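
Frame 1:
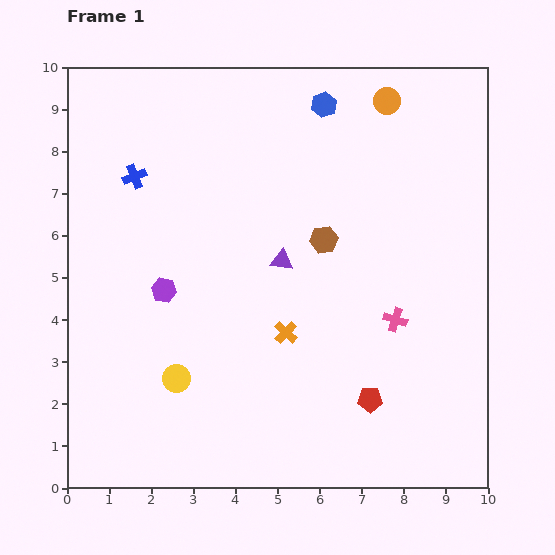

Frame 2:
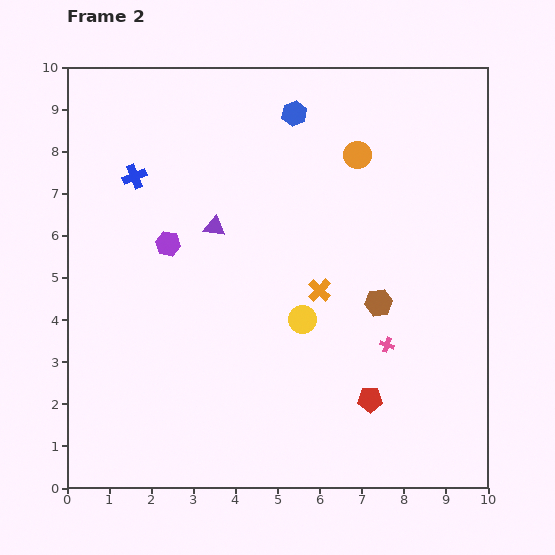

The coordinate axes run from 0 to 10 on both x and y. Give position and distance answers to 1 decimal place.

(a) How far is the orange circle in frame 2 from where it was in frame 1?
1.5

The orange circle moved from (7.6, 9.2) to (6.9, 7.9), a distance of √(0.7² + 1.3²) ≈ 1.5.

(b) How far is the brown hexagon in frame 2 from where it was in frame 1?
2.0

The brown hexagon moved from (6.1, 5.9) to (7.4, 4.4), a distance of √(1.3² + 1.5²) ≈ 2.0.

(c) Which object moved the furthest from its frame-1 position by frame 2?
the yellow circle

(moved 3.3; next 2.0)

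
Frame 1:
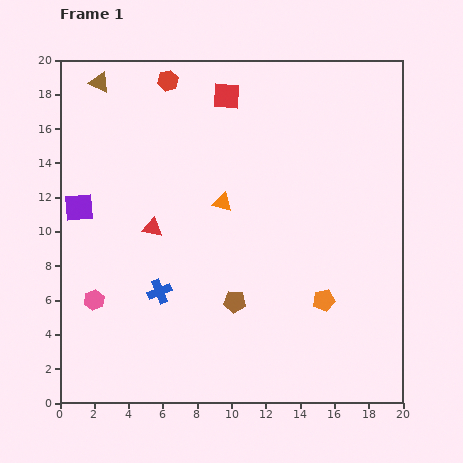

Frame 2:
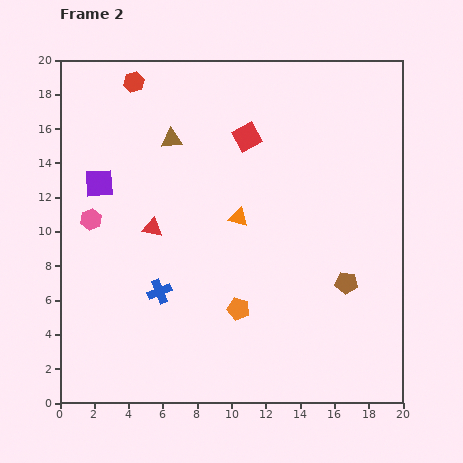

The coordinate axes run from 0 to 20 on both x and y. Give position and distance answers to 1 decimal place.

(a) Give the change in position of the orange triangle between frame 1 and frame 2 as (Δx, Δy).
(0.9, -0.9)

The orange triangle was at (9.5, 11.7) in frame 1 and (10.4, 10.8) in frame 2.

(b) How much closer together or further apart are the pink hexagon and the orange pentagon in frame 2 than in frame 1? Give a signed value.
-3.4

Distance in frame 1: 13.4. Distance in frame 2: 10.0.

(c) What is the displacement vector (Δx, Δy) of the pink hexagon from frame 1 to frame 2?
(-0.2, 4.7)

The pink hexagon was at (2.0, 6.0) in frame 1 and (1.8, 10.7) in frame 2.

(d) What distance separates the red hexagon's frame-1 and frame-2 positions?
2.0

The red hexagon moved from (6.3, 18.8) to (4.3, 18.7), a distance of √(2.0² + 0.1²) ≈ 2.0.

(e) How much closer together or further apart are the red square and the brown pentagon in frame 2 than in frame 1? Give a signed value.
-1.7

Distance in frame 1: 12.0. Distance in frame 2: 10.3.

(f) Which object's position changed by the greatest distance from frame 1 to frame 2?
the brown pentagon

(moved 6.6; next 5.3)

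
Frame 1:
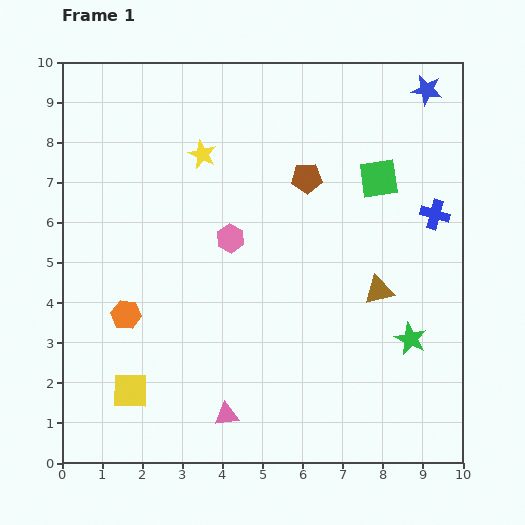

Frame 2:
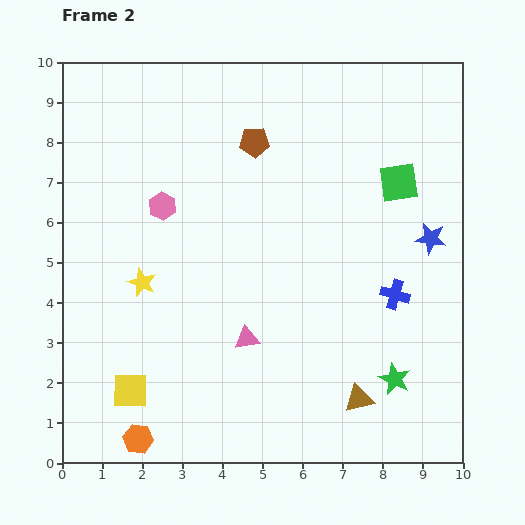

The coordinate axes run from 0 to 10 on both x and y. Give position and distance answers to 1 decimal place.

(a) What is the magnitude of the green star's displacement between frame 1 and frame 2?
1.1

The green star moved from (8.7, 3.1) to (8.3, 2.1), a distance of √(0.4² + 1.0²) ≈ 1.1.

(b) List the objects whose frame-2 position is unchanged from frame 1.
the yellow square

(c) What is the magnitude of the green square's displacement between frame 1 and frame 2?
0.5

The green square moved from (7.9, 7.1) to (8.4, 7.0), a distance of √(0.5² + 0.1²) ≈ 0.5.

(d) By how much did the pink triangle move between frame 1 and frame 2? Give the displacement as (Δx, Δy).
(0.5, 1.9)

The pink triangle was at (4.1, 1.2) in frame 1 and (4.6, 3.1) in frame 2.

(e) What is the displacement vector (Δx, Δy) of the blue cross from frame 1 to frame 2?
(-1.0, -2.0)

The blue cross was at (9.3, 6.2) in frame 1 and (8.3, 4.2) in frame 2.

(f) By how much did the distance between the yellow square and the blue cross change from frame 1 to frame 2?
-1.8

Distance in frame 1: 8.8. Distance in frame 2: 7.0.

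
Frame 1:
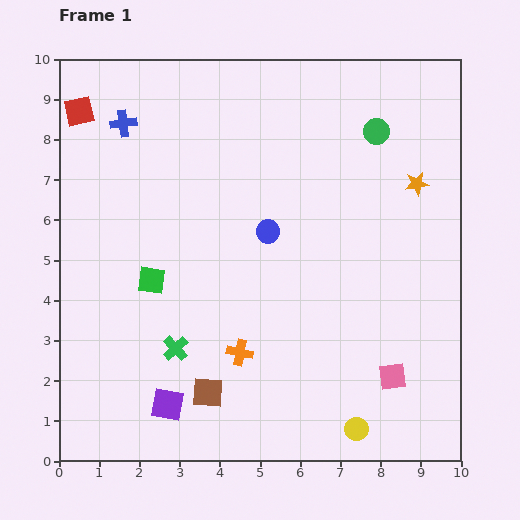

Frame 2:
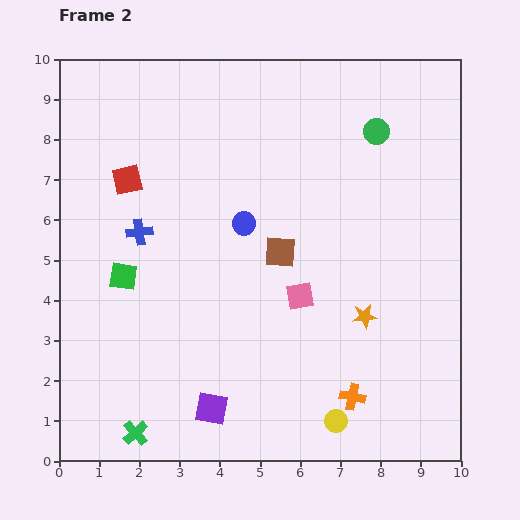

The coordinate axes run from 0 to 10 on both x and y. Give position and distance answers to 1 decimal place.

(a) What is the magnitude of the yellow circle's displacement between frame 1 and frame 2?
0.5

The yellow circle moved from (7.4, 0.8) to (6.9, 1.0), a distance of √(0.5² + 0.2²) ≈ 0.5.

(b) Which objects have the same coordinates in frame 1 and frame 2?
the green circle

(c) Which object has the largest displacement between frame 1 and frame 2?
the brown square

(moved 3.9; next 3.5)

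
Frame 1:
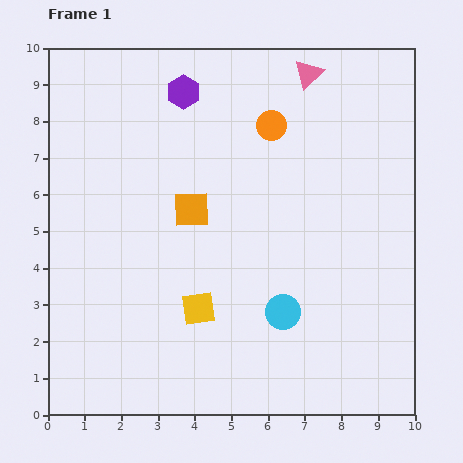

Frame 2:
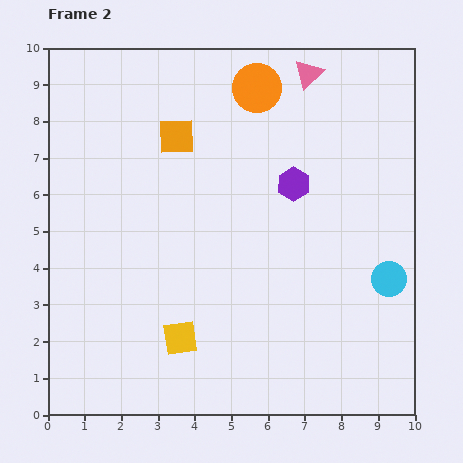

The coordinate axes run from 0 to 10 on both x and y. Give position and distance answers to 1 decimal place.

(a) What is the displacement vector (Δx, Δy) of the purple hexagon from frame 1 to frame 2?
(3.0, -2.5)

The purple hexagon was at (3.7, 8.8) in frame 1 and (6.7, 6.3) in frame 2.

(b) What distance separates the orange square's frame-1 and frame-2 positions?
2.0

The orange square moved from (3.9, 5.6) to (3.5, 7.6), a distance of √(0.4² + 2.0²) ≈ 2.0.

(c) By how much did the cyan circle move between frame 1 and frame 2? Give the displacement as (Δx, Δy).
(2.9, 0.9)

The cyan circle was at (6.4, 2.8) in frame 1 and (9.3, 3.7) in frame 2.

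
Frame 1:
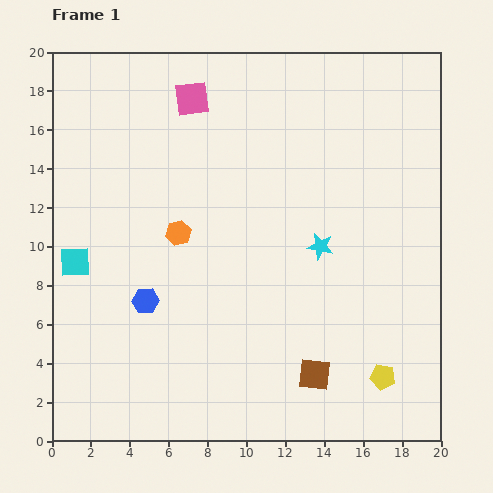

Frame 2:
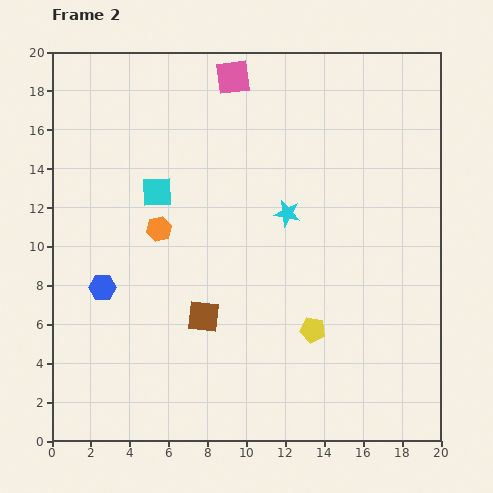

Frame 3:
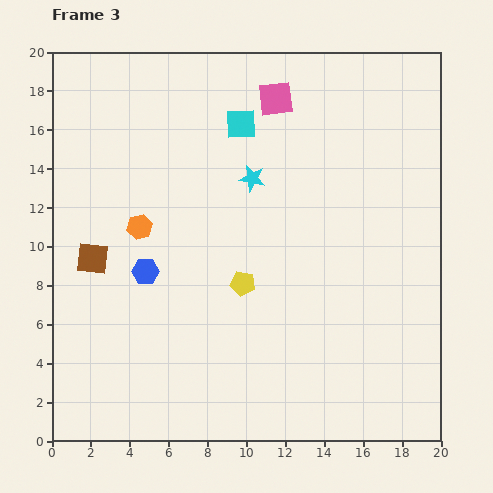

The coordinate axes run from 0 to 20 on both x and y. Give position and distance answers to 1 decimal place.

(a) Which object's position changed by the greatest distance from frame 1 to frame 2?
the brown square

(moved 6.4; next 5.5)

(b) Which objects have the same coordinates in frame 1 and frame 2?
none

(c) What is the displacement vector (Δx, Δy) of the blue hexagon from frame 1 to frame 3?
(0.0, 1.5)

The blue hexagon was at (4.8, 7.2) in frame 1 and (4.8, 8.7) in frame 3.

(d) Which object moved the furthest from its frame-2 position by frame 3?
the brown square

(moved 6.4; next 5.5)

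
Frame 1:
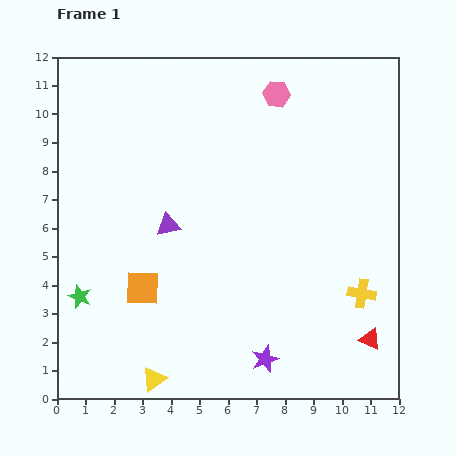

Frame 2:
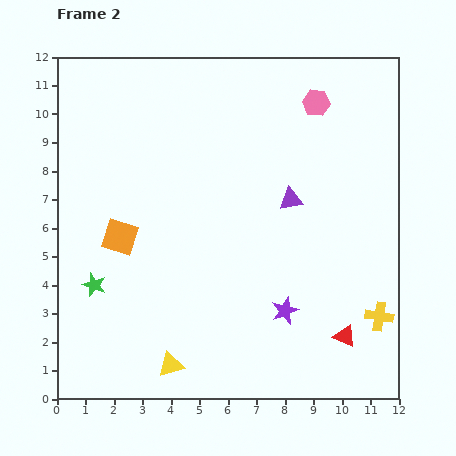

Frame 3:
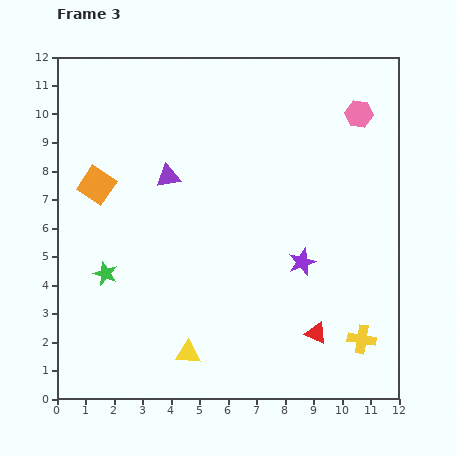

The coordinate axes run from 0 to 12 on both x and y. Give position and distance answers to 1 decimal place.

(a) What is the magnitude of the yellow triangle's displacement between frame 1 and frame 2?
0.8

The yellow triangle moved from (3.4, 0.7) to (4.0, 1.2), a distance of √(0.6² + 0.5²) ≈ 0.8.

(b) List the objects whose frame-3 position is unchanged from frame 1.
none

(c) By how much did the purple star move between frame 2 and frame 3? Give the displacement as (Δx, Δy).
(0.6, 1.7)

The purple star was at (8.0, 3.1) in frame 2 and (8.6, 4.8) in frame 3.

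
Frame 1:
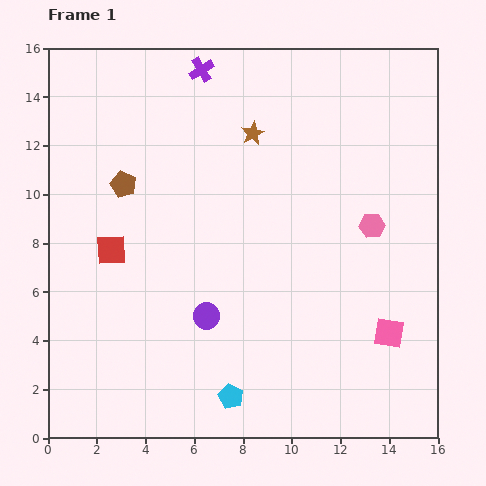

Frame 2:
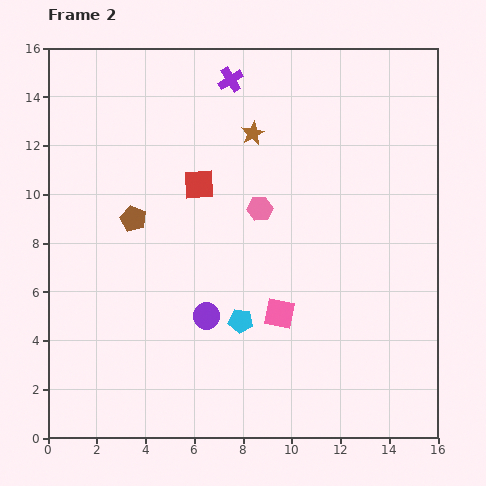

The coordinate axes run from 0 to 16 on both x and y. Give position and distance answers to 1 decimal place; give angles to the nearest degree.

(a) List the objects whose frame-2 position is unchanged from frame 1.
the purple circle, the brown star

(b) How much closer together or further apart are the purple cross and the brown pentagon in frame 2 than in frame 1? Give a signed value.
+1.3

Distance in frame 1: 5.7. Distance in frame 2: 7.0.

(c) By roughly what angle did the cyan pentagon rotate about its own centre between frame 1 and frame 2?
20° counter-clockwise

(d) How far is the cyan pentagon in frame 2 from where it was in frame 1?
3.1

The cyan pentagon moved from (7.5, 1.7) to (7.9, 4.8), a distance of √(0.4² + 3.1²) ≈ 3.1.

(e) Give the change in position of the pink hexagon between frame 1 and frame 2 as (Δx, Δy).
(-4.6, 0.7)

The pink hexagon was at (13.3, 8.7) in frame 1 and (8.7, 9.4) in frame 2.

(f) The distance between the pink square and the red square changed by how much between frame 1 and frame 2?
-5.7

Distance in frame 1: 11.9. Distance in frame 2: 6.2.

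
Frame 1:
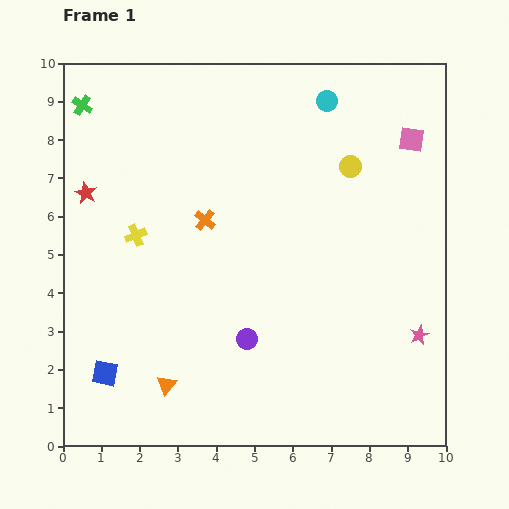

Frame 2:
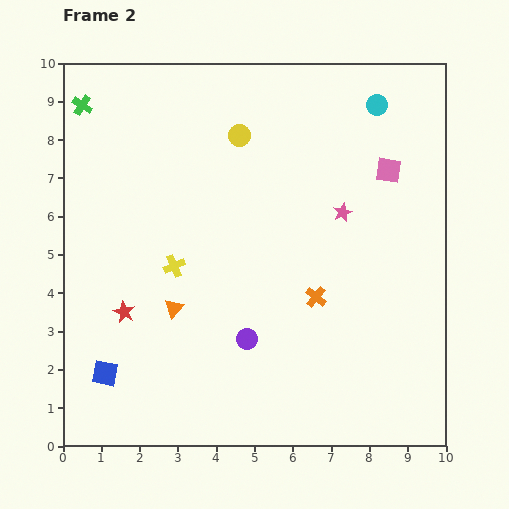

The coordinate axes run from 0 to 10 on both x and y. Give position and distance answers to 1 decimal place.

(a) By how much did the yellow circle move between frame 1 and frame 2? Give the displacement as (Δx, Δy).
(-2.9, 0.8)

The yellow circle was at (7.5, 7.3) in frame 1 and (4.6, 8.1) in frame 2.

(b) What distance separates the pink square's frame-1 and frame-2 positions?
1.0

The pink square moved from (9.1, 8.0) to (8.5, 7.2), a distance of √(0.6² + 0.8²) ≈ 1.0.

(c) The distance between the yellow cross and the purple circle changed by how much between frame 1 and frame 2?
-1.3

Distance in frame 1: 4.0. Distance in frame 2: 2.7.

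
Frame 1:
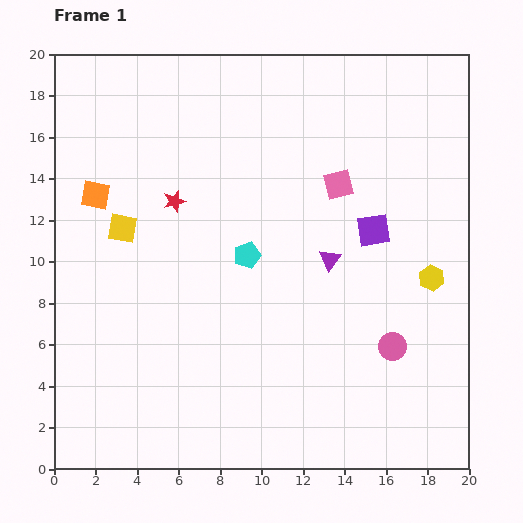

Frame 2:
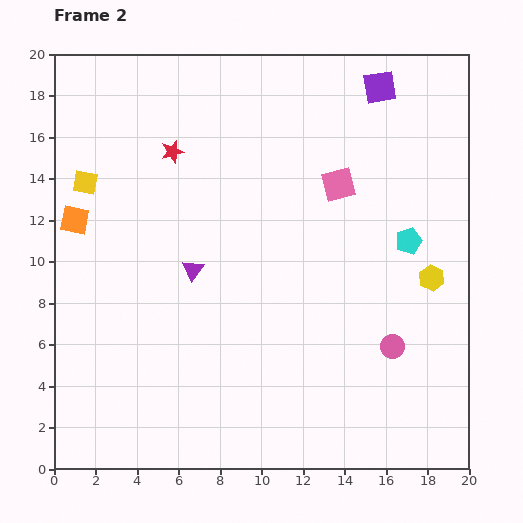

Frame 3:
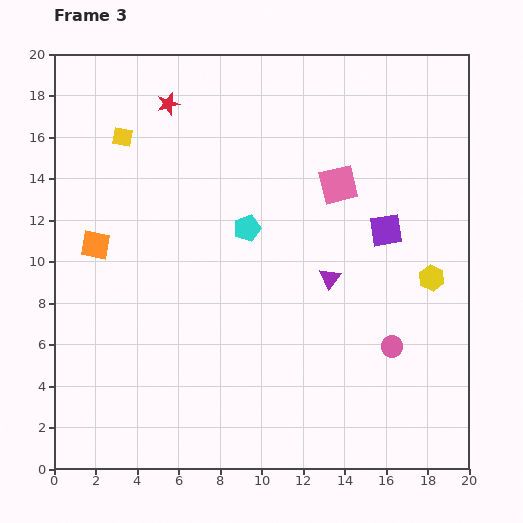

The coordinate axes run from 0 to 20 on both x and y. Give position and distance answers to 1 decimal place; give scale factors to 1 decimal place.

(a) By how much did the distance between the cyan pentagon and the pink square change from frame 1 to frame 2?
-1.3

Distance in frame 1: 5.6. Distance in frame 2: 4.3.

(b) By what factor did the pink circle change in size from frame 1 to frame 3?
0.8×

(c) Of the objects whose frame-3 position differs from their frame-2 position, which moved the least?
the orange square

(moved 1.6)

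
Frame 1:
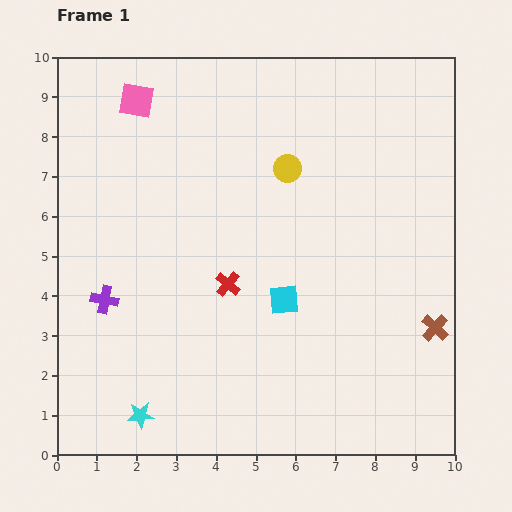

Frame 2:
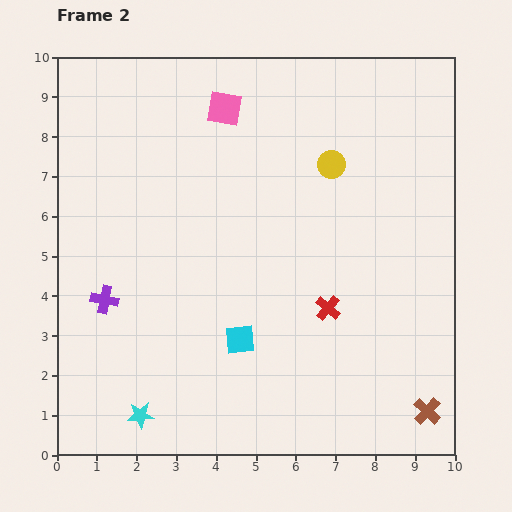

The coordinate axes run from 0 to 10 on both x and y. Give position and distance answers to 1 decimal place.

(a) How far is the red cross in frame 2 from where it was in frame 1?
2.6

The red cross moved from (4.3, 4.3) to (6.8, 3.7), a distance of √(2.5² + 0.6²) ≈ 2.6.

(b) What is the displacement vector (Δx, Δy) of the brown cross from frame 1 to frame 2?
(-0.2, -2.1)

The brown cross was at (9.5, 3.2) in frame 1 and (9.3, 1.1) in frame 2.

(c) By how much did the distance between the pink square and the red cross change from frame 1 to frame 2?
+0.5

Distance in frame 1: 5.1. Distance in frame 2: 5.6.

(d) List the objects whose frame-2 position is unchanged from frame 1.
the purple cross, the cyan star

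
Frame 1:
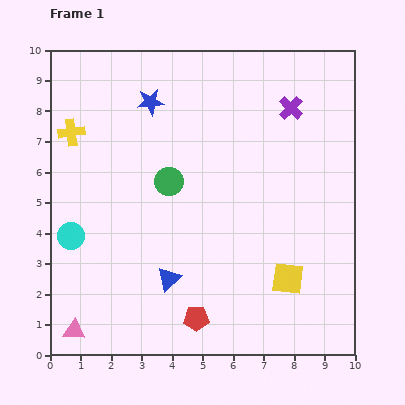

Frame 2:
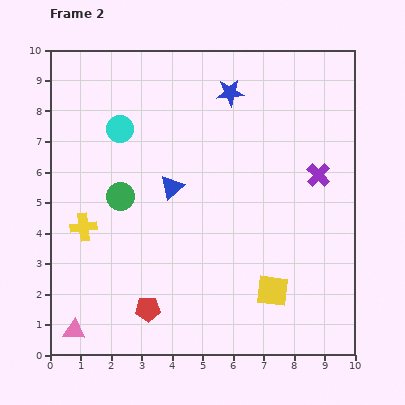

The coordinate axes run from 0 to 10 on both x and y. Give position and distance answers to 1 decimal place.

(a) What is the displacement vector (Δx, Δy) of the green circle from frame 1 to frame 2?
(-1.6, -0.5)

The green circle was at (3.9, 5.7) in frame 1 and (2.3, 5.2) in frame 2.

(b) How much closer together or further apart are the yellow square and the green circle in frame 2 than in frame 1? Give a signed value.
+0.9

Distance in frame 1: 5.0. Distance in frame 2: 5.9.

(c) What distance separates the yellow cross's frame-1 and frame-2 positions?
3.1

The yellow cross moved from (0.7, 7.3) to (1.1, 4.2), a distance of √(0.4² + 3.1²) ≈ 3.1.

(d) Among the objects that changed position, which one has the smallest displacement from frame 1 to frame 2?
the yellow square

(moved 0.6)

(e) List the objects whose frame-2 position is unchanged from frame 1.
the pink triangle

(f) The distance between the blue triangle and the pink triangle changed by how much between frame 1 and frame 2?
+2.2

Distance in frame 1: 3.5. Distance in frame 2: 5.7.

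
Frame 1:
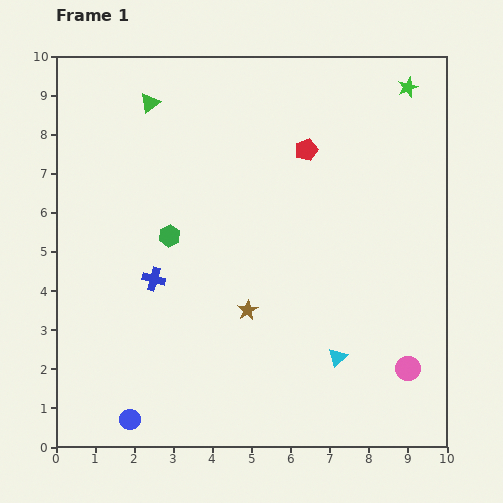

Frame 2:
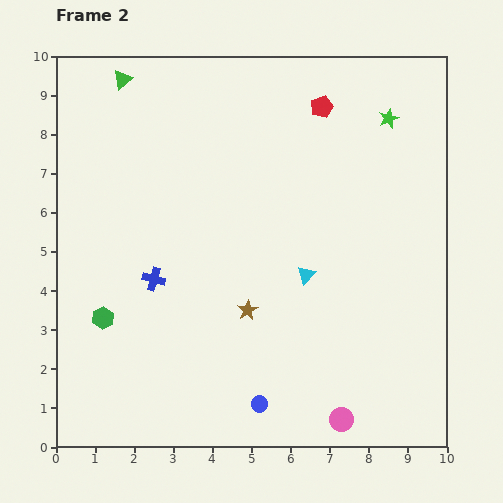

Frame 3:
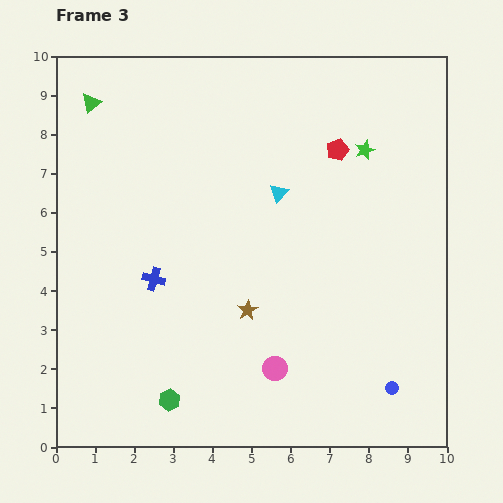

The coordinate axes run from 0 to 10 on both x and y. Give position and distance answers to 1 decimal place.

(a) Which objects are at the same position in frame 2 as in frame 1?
the brown star, the blue cross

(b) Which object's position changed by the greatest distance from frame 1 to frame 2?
the blue circle

(moved 3.3; next 2.7)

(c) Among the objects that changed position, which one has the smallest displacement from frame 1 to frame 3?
the red pentagon

(moved 0.8)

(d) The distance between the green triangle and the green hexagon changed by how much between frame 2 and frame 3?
+1.8

Distance in frame 2: 6.1. Distance in frame 3: 7.9.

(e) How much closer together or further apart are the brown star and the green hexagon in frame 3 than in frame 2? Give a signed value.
-0.7

Distance in frame 2: 3.7. Distance in frame 3: 3.0.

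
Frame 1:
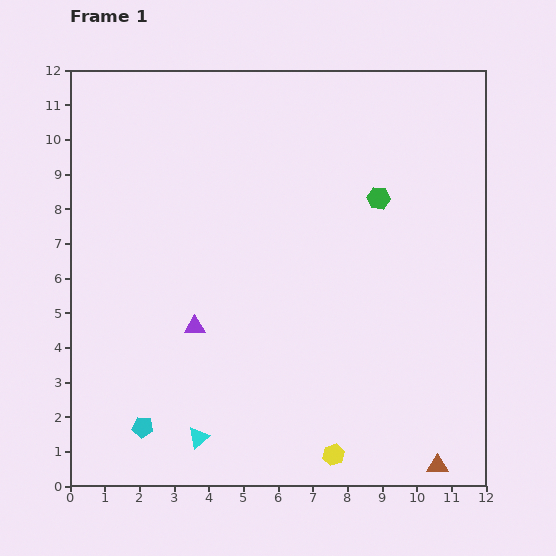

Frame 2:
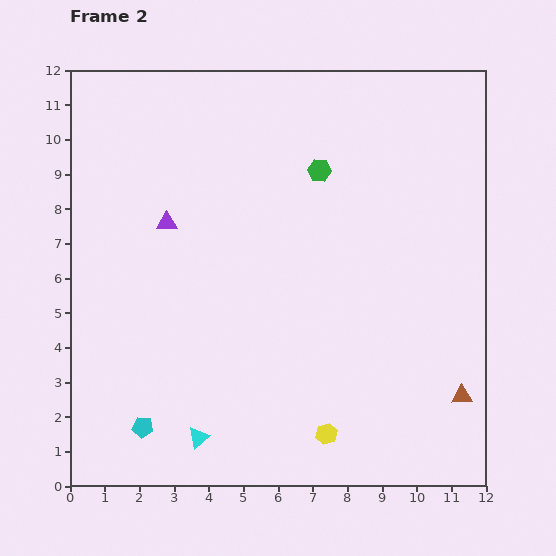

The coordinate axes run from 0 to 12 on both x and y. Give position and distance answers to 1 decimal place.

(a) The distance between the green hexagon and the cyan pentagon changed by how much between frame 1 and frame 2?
-0.5

Distance in frame 1: 9.5. Distance in frame 2: 9.0.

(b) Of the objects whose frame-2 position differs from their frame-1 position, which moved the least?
the yellow hexagon

(moved 0.6)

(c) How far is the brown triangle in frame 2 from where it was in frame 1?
2.1

The brown triangle moved from (10.6, 0.6) to (11.3, 2.6), a distance of √(0.7² + 2.0²) ≈ 2.1.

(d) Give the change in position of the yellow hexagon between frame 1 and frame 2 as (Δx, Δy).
(-0.2, 0.6)

The yellow hexagon was at (7.6, 0.9) in frame 1 and (7.4, 1.5) in frame 2.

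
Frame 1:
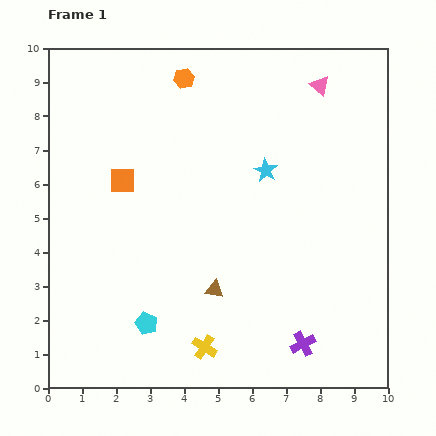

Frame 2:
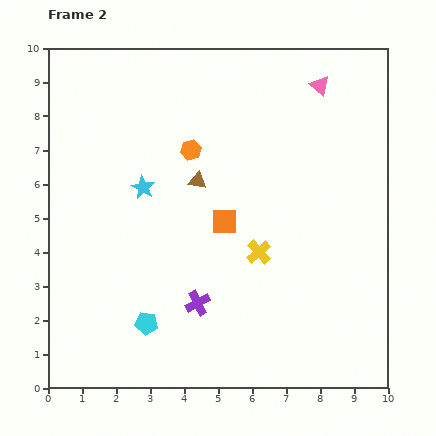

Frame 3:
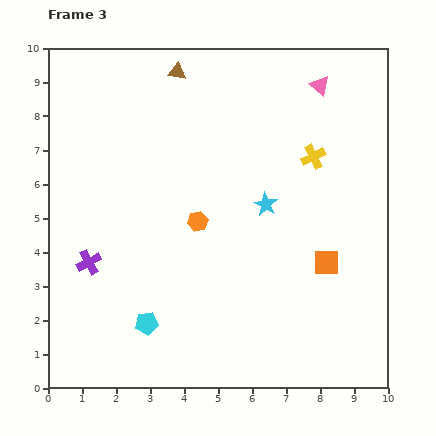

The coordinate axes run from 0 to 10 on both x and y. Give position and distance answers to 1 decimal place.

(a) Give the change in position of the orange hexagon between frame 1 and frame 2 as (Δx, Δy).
(0.2, -2.1)

The orange hexagon was at (4.0, 9.1) in frame 1 and (4.2, 7.0) in frame 2.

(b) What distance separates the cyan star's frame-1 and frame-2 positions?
3.6

The cyan star moved from (6.4, 6.4) to (2.8, 5.9), a distance of √(3.6² + 0.5²) ≈ 3.6.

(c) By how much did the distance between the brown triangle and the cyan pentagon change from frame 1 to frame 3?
+5.3

Distance in frame 1: 2.2. Distance in frame 3: 7.5.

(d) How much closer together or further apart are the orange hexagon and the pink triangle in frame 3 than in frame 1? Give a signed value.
+1.4

Distance in frame 1: 4.0. Distance in frame 3: 5.4.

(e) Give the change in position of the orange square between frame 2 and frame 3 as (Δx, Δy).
(3.0, -1.2)

The orange square was at (5.2, 4.9) in frame 2 and (8.2, 3.7) in frame 3.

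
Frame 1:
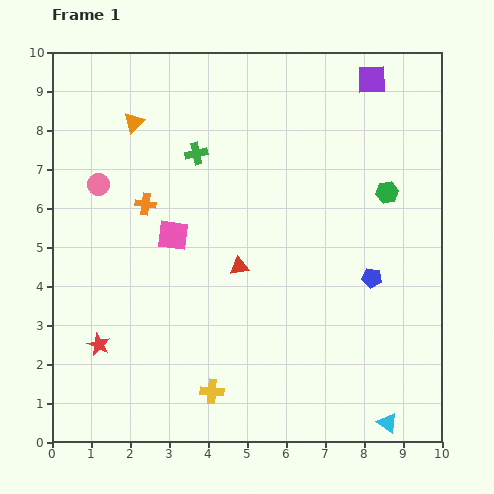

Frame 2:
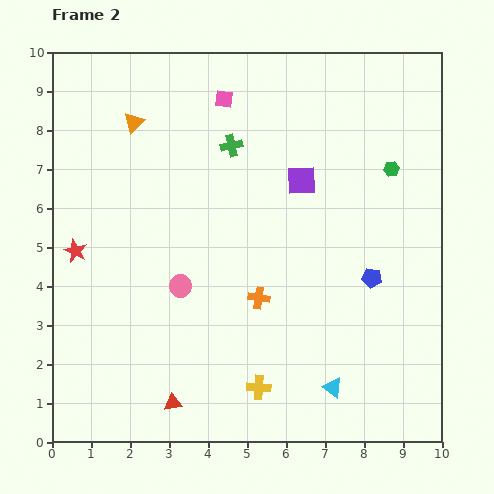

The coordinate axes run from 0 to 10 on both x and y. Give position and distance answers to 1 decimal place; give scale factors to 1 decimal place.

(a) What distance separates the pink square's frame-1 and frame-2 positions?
3.7

The pink square moved from (3.1, 5.3) to (4.4, 8.8), a distance of √(1.3² + 3.5²) ≈ 3.7.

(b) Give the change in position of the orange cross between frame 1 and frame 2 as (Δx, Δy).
(2.9, -2.4)

The orange cross was at (2.4, 6.1) in frame 1 and (5.3, 3.7) in frame 2.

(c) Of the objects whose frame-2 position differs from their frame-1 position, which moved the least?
the green hexagon

(moved 0.6)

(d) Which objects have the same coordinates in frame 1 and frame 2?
the blue pentagon, the orange triangle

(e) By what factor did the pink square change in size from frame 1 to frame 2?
0.6×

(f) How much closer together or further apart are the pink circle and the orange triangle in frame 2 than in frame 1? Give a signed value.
+2.6

Distance in frame 1: 1.8. Distance in frame 2: 4.4.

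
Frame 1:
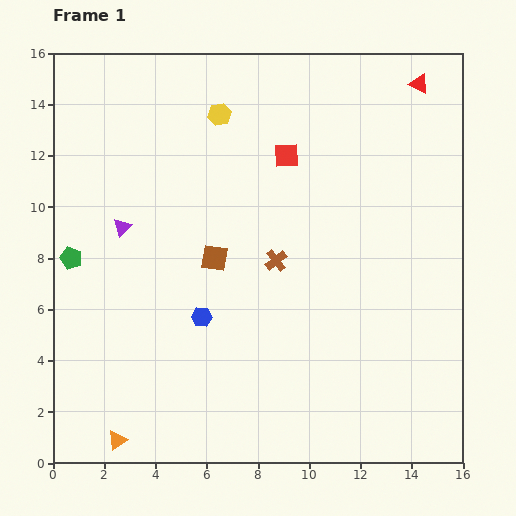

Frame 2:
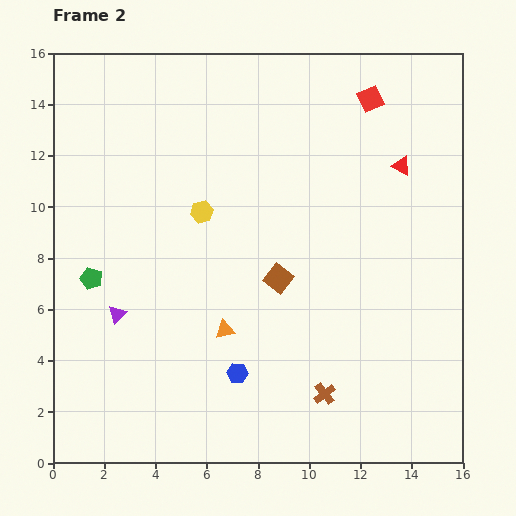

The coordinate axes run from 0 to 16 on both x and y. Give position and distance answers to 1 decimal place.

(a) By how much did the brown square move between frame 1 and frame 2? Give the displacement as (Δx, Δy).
(2.5, -0.8)

The brown square was at (6.3, 8.0) in frame 1 and (8.8, 7.2) in frame 2.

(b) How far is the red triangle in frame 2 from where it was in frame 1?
3.3

The red triangle moved from (14.3, 14.8) to (13.6, 11.6), a distance of √(0.7² + 3.2²) ≈ 3.3.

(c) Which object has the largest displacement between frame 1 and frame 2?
the orange triangle

(moved 6.0; next 5.5)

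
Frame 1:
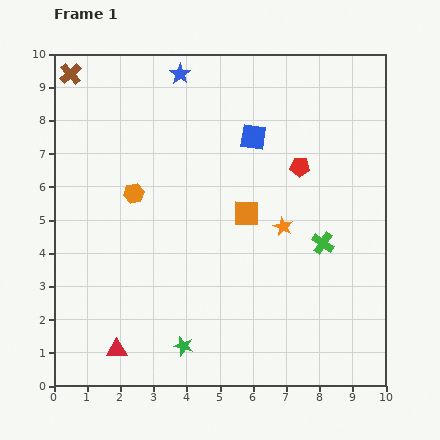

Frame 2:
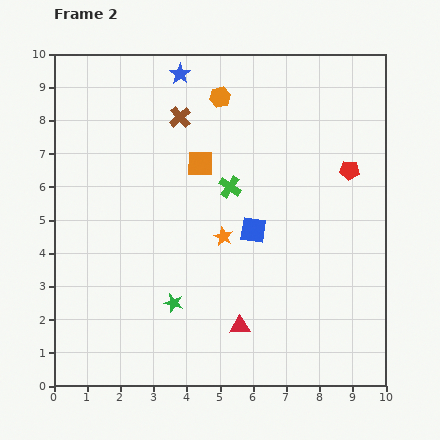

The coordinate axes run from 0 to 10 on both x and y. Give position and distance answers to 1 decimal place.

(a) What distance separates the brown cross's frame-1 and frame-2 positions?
3.5

The brown cross moved from (0.5, 9.4) to (3.8, 8.1), a distance of √(3.3² + 1.3²) ≈ 3.5.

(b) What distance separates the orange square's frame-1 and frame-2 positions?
2.1

The orange square moved from (5.8, 5.2) to (4.4, 6.7), a distance of √(1.4² + 1.5²) ≈ 2.1.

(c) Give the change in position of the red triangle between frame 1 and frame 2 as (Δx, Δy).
(3.7, 0.7)

The red triangle was at (1.9, 1.1) in frame 1 and (5.6, 1.8) in frame 2.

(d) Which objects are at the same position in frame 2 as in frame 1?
the blue star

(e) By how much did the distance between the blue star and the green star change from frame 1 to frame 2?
-1.3

Distance in frame 1: 8.2. Distance in frame 2: 6.9.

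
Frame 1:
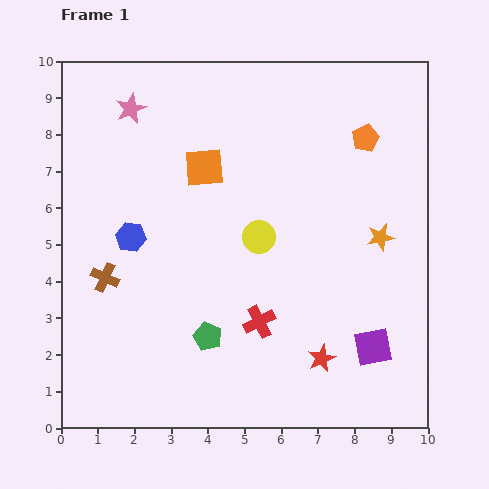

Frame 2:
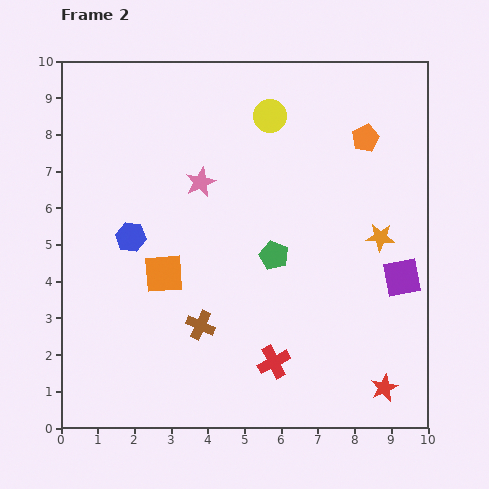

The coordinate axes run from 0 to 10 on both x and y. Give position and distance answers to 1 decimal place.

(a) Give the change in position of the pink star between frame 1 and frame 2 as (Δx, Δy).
(1.9, -2.0)

The pink star was at (1.9, 8.7) in frame 1 and (3.8, 6.7) in frame 2.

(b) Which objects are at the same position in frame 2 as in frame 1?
the orange star, the orange pentagon, the blue hexagon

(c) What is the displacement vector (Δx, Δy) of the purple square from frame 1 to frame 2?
(0.8, 1.9)

The purple square was at (8.5, 2.2) in frame 1 and (9.3, 4.1) in frame 2.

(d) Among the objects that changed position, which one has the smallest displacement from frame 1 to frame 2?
the red cross

(moved 1.2)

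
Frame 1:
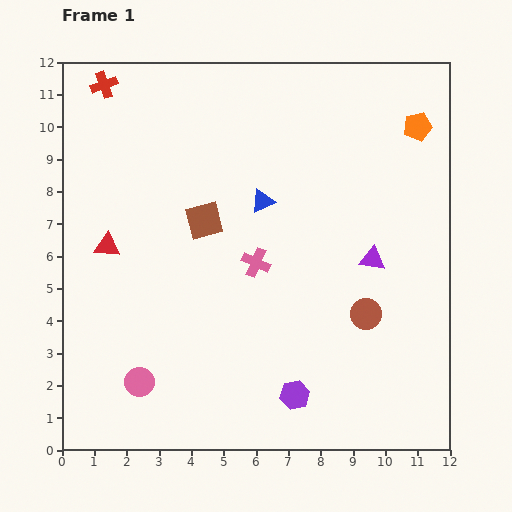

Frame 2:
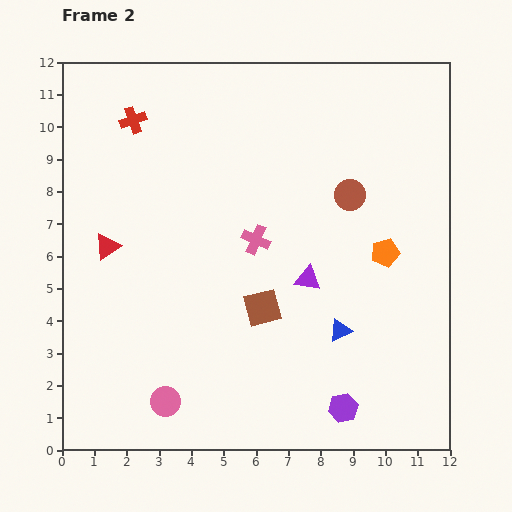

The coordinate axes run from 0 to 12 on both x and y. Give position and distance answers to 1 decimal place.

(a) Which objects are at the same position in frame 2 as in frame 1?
the red triangle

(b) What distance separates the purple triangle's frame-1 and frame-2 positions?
2.1

The purple triangle moved from (9.6, 5.9) to (7.6, 5.3), a distance of √(2.0² + 0.6²) ≈ 2.1.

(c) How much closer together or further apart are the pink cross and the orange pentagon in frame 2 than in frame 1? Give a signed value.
-2.5

Distance in frame 1: 6.5. Distance in frame 2: 4.0.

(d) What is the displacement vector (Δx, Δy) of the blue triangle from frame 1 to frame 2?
(2.4, -4.0)

The blue triangle was at (6.2, 7.7) in frame 1 and (8.6, 3.7) in frame 2.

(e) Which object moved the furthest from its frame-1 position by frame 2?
the blue triangle

(moved 4.7; next 4.0)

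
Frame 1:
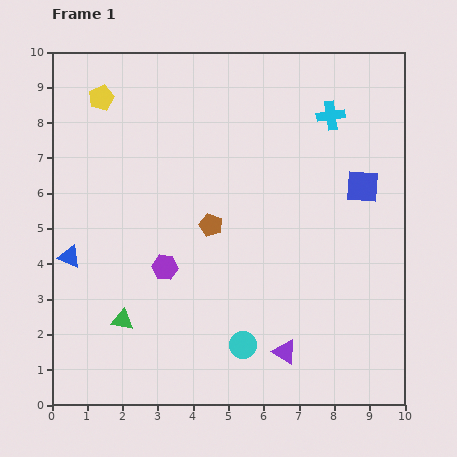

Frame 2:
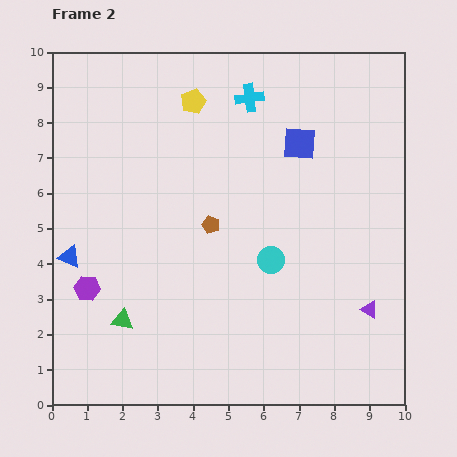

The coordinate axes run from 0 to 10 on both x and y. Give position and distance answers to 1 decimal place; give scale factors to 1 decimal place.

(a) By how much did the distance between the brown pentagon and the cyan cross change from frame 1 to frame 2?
-0.8

Distance in frame 1: 4.6. Distance in frame 2: 3.8.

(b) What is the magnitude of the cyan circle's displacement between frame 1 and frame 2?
2.5

The cyan circle moved from (5.4, 1.7) to (6.2, 4.1), a distance of √(0.8² + 2.4²) ≈ 2.5.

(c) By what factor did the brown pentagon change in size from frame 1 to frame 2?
0.8×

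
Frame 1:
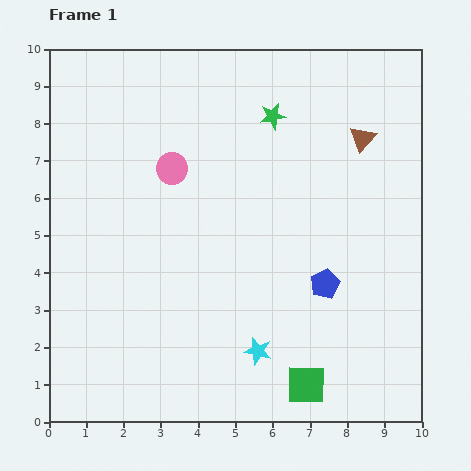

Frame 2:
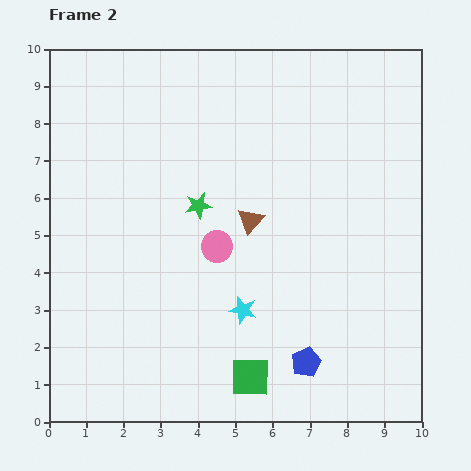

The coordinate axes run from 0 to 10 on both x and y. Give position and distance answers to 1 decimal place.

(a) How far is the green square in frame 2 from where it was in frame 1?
1.5

The green square moved from (6.9, 1.0) to (5.4, 1.2), a distance of √(1.5² + 0.2²) ≈ 1.5.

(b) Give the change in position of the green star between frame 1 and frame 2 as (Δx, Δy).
(-2.0, -2.4)

The green star was at (6.0, 8.2) in frame 1 and (4.0, 5.8) in frame 2.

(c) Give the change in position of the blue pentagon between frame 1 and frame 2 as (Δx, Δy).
(-0.5, -2.1)

The blue pentagon was at (7.4, 3.7) in frame 1 and (6.9, 1.6) in frame 2.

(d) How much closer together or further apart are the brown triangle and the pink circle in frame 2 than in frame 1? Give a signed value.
-4.1

Distance in frame 1: 5.2. Distance in frame 2: 1.1.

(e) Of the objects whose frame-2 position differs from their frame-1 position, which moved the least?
the cyan star

(moved 1.2)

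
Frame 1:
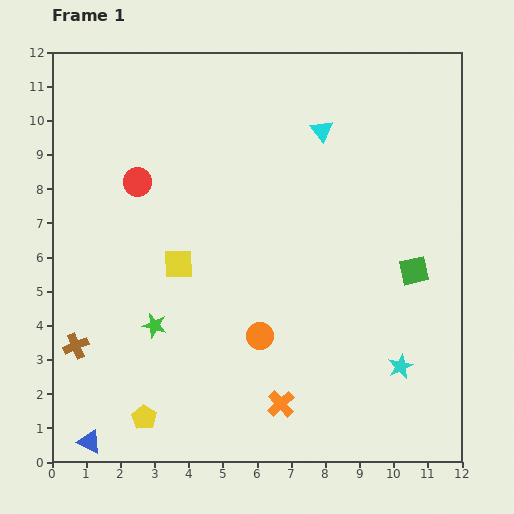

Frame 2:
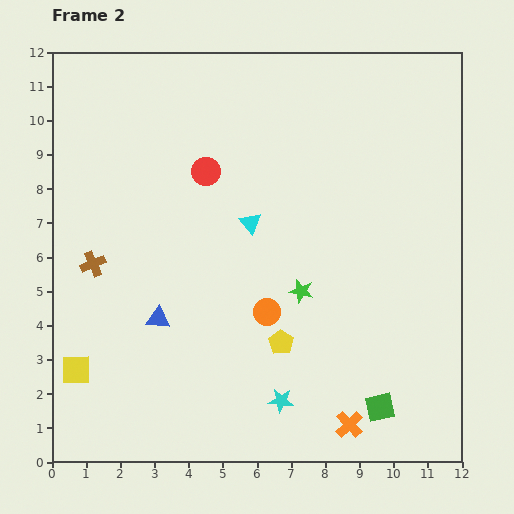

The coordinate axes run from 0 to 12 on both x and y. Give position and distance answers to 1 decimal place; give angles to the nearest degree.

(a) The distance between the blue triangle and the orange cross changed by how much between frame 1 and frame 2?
+0.7

Distance in frame 1: 5.7. Distance in frame 2: 6.4.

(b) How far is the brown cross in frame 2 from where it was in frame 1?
2.5

The brown cross moved from (0.7, 3.4) to (1.2, 5.8), a distance of √(0.5² + 2.4²) ≈ 2.5.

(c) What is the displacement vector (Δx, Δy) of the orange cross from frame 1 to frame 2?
(2.0, -0.6)

The orange cross was at (6.7, 1.7) in frame 1 and (8.7, 1.1) in frame 2.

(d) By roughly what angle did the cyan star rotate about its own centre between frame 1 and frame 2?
30° clockwise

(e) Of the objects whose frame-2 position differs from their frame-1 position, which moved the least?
the orange circle

(moved 0.7)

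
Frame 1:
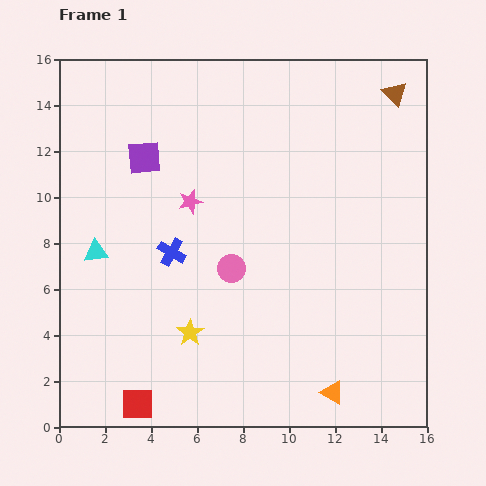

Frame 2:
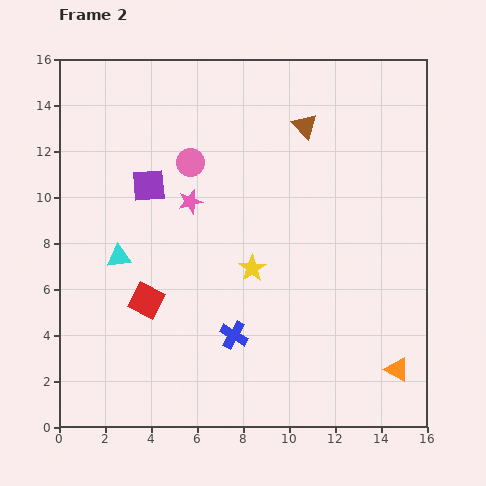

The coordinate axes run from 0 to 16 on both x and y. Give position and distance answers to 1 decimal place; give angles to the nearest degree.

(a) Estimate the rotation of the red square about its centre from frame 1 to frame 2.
28° clockwise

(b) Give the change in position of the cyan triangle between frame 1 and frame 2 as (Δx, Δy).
(1.0, -0.2)

The cyan triangle was at (1.6, 7.6) in frame 1 and (2.6, 7.4) in frame 2.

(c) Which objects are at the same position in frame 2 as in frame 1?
the pink star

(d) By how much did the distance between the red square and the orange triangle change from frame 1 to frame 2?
+2.8

Distance in frame 1: 8.5. Distance in frame 2: 11.3.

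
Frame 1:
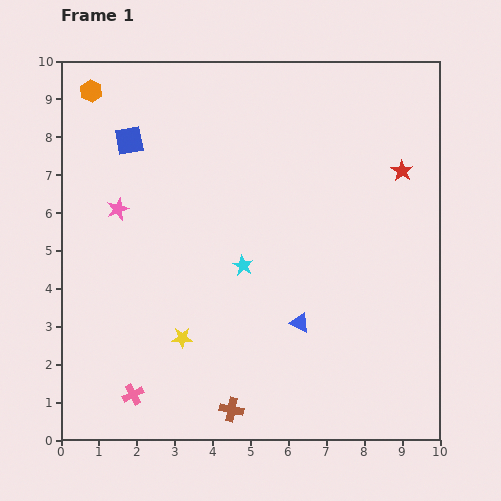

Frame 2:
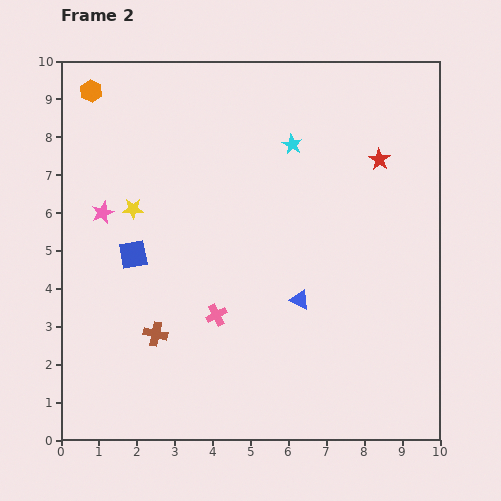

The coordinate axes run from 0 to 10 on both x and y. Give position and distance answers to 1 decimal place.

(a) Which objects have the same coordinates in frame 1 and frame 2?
the orange hexagon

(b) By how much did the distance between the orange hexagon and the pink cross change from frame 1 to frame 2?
-1.3

Distance in frame 1: 8.1. Distance in frame 2: 6.8.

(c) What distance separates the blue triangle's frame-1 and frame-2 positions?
0.6

The blue triangle moved from (6.3, 3.1) to (6.3, 3.7), a distance of √(0.0² + 0.6²) ≈ 0.6.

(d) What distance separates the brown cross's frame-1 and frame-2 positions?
2.8

The brown cross moved from (4.5, 0.8) to (2.5, 2.8), a distance of √(2.0² + 2.0²) ≈ 2.8.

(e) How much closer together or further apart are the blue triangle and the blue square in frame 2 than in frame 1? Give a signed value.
-2.0

Distance in frame 1: 6.6. Distance in frame 2: 4.6.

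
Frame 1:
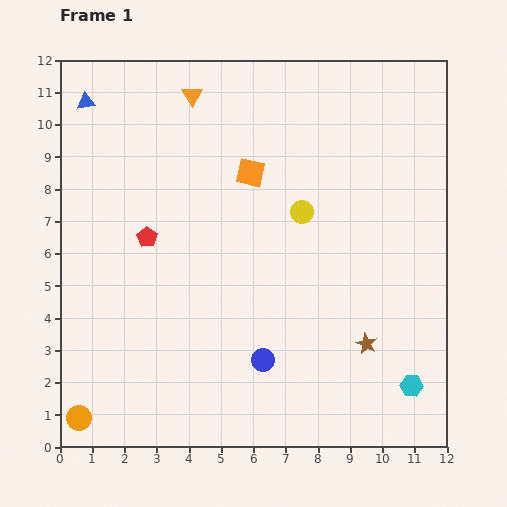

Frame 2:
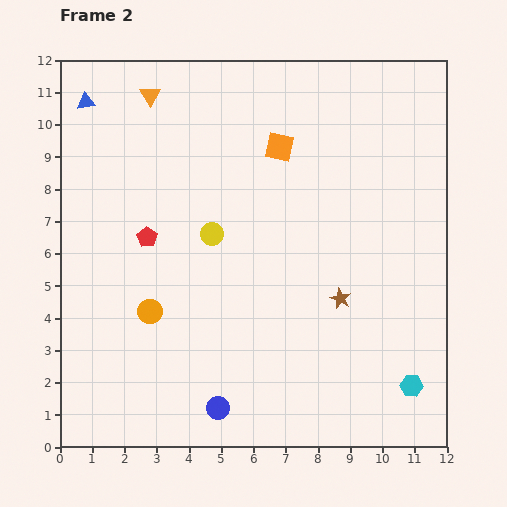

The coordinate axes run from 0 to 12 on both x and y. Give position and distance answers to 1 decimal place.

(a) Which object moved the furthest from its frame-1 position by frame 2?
the orange circle

(moved 4.0; next 2.9)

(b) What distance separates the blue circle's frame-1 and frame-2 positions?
2.1

The blue circle moved from (6.3, 2.7) to (4.9, 1.2), a distance of √(1.4² + 1.5²) ≈ 2.1.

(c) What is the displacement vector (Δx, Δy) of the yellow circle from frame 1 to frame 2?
(-2.8, -0.7)

The yellow circle was at (7.5, 7.3) in frame 1 and (4.7, 6.6) in frame 2.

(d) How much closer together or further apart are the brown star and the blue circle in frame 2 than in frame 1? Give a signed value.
+1.9

Distance in frame 1: 3.2. Distance in frame 2: 5.1.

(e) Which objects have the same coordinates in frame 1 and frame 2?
the red pentagon, the blue triangle, the cyan hexagon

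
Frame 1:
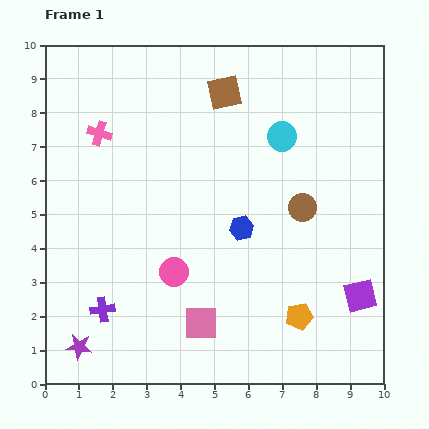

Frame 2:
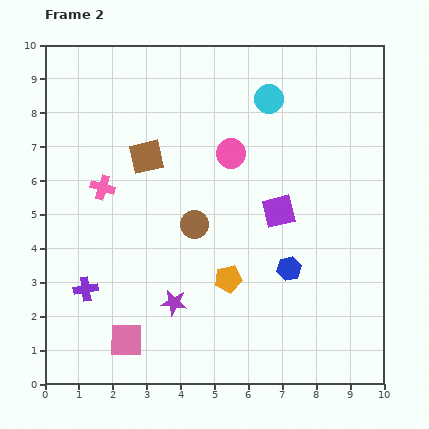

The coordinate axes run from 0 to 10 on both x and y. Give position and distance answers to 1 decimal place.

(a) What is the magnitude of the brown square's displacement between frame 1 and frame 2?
3.0

The brown square moved from (5.3, 8.6) to (3.0, 6.7), a distance of √(2.3² + 1.9²) ≈ 3.0.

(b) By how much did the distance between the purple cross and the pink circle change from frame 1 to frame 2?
+3.5

Distance in frame 1: 2.4. Distance in frame 2: 5.9.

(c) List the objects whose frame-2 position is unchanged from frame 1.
none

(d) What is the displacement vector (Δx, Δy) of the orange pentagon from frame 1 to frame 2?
(-2.1, 1.1)

The orange pentagon was at (7.5, 2.0) in frame 1 and (5.4, 3.1) in frame 2.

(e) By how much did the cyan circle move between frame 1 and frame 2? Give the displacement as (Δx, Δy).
(-0.4, 1.1)

The cyan circle was at (7.0, 7.3) in frame 1 and (6.6, 8.4) in frame 2.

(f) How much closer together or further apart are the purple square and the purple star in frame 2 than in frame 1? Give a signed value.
-4.3

Distance in frame 1: 8.4. Distance in frame 2: 4.1.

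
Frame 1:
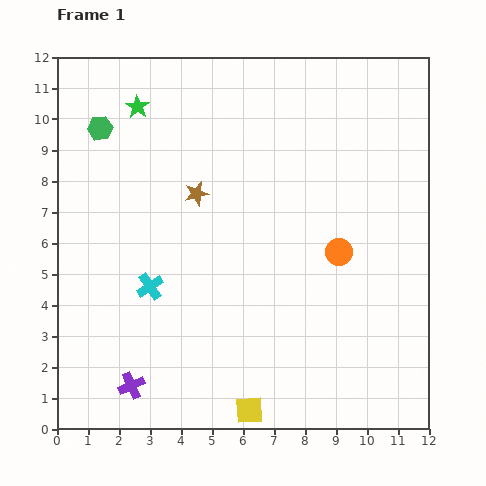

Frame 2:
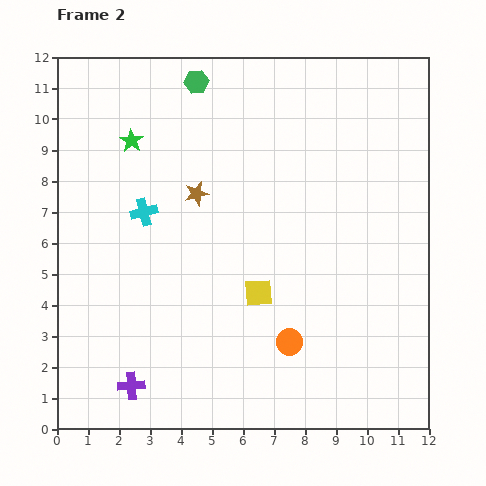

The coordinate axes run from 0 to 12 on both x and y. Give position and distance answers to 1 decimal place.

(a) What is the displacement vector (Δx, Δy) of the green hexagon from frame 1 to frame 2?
(3.1, 1.5)

The green hexagon was at (1.4, 9.7) in frame 1 and (4.5, 11.2) in frame 2.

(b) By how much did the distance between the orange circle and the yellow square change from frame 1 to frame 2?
-4.0

Distance in frame 1: 5.9. Distance in frame 2: 1.9.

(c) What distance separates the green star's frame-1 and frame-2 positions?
1.1

The green star moved from (2.6, 10.4) to (2.4, 9.3), a distance of √(0.2² + 1.1²) ≈ 1.1.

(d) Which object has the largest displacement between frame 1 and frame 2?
the yellow square

(moved 3.8; next 3.4)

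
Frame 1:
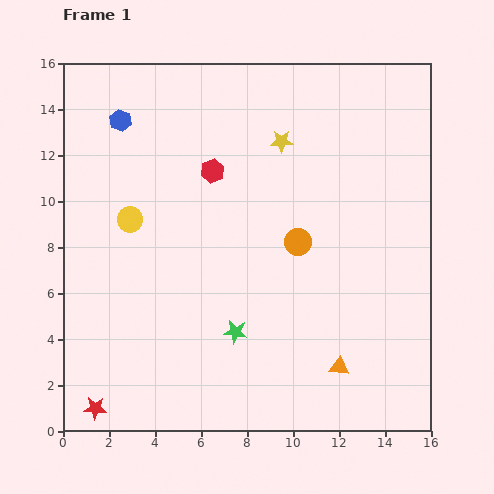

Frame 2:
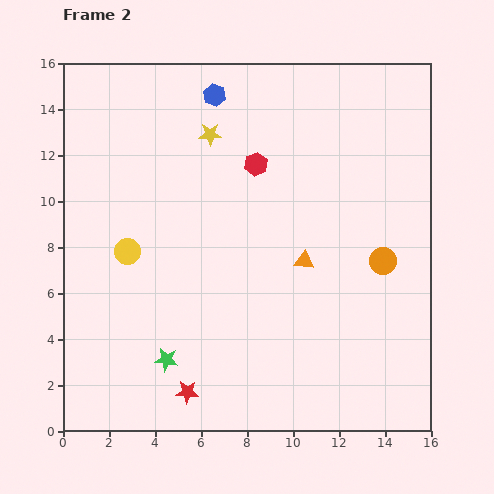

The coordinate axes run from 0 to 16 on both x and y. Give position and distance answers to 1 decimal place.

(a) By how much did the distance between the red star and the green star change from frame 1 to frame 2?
-5.2

Distance in frame 1: 6.9. Distance in frame 2: 1.7.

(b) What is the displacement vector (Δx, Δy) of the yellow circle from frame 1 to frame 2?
(-0.1, -1.4)

The yellow circle was at (2.9, 9.2) in frame 1 and (2.8, 7.8) in frame 2.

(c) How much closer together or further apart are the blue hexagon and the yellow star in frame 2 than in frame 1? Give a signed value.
-5.4

Distance in frame 1: 7.1. Distance in frame 2: 1.7.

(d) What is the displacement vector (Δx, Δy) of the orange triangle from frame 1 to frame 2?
(-1.5, 4.6)

The orange triangle was at (12.0, 2.8) in frame 1 and (10.5, 7.4) in frame 2.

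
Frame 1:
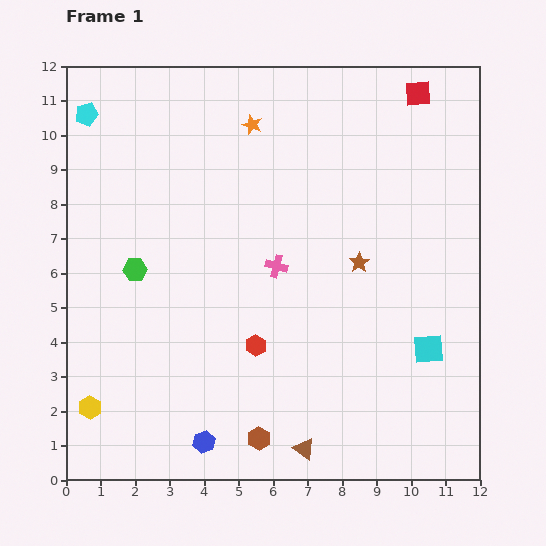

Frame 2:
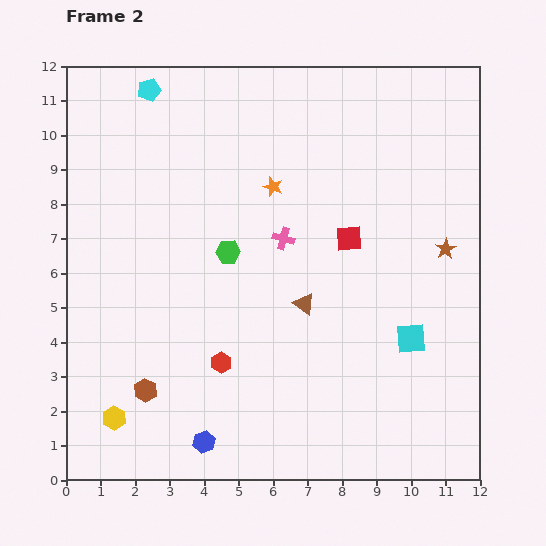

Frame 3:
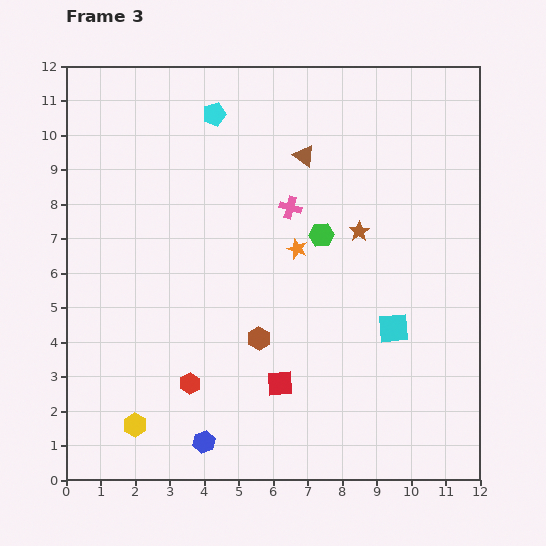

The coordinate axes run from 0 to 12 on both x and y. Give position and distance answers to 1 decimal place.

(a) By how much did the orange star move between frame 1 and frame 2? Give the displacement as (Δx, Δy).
(0.6, -1.8)

The orange star was at (5.4, 10.3) in frame 1 and (6.0, 8.5) in frame 2.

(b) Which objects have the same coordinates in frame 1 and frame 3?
the blue hexagon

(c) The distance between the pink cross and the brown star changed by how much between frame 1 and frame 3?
-0.3

Distance in frame 1: 2.4. Distance in frame 3: 2.1.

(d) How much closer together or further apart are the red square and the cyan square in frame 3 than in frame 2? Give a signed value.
+0.3

Distance in frame 2: 3.4. Distance in frame 3: 3.7.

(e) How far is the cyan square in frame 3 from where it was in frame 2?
0.6

The cyan square moved from (10.0, 4.1) to (9.5, 4.4), a distance of √(0.5² + 0.3²) ≈ 0.6.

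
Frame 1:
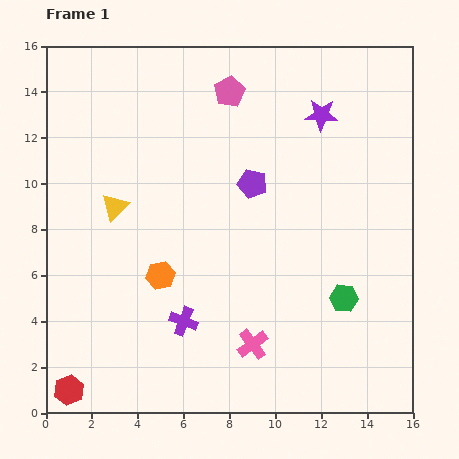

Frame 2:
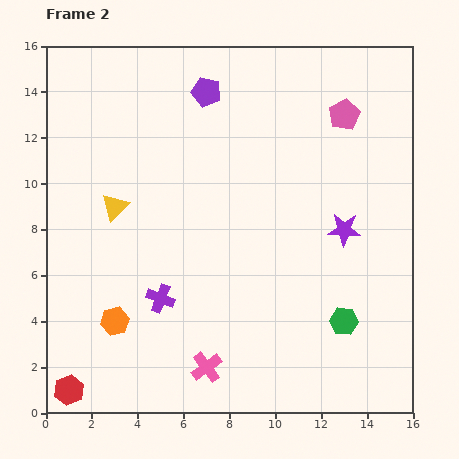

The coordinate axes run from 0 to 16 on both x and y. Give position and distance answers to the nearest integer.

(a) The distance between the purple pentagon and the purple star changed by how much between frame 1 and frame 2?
+4

Distance in frame 1: 4. Distance in frame 2: 8.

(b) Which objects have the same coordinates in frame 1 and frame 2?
the red hexagon, the yellow triangle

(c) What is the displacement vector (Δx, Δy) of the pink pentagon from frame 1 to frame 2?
(5, -1)

The pink pentagon was at (8, 14) in frame 1 and (13, 13) in frame 2.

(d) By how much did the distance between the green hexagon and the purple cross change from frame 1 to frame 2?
+1

Distance in frame 1: 7. Distance in frame 2: 8.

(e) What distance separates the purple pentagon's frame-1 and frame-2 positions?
4

The purple pentagon moved from (9, 10) to (7, 14), a distance of √(2² + 4²) ≈ 4.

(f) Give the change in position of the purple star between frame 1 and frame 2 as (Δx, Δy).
(1, -5)

The purple star was at (12, 13) in frame 1 and (13, 8) in frame 2.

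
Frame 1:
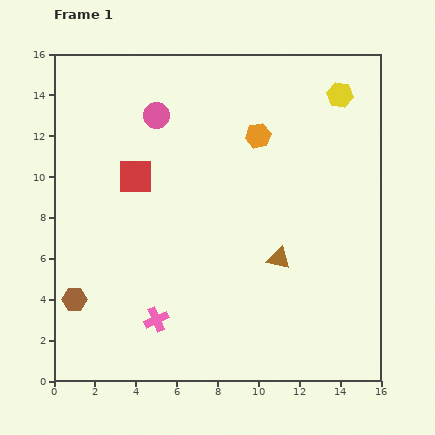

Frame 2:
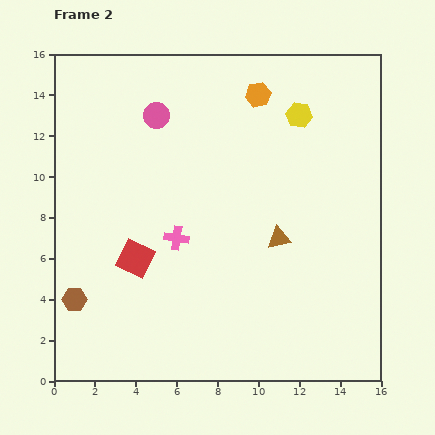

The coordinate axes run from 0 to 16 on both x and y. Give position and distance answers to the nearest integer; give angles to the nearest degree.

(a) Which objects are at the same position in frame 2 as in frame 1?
the brown hexagon, the pink circle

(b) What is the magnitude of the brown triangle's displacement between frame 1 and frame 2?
1

The brown triangle moved from (11, 6) to (11, 7), a distance of √(0² + 1²) ≈ 1.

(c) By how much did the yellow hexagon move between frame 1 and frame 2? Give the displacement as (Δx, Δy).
(-2, -1)

The yellow hexagon was at (14, 14) in frame 1 and (12, 13) in frame 2.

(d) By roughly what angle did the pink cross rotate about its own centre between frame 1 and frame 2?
33° clockwise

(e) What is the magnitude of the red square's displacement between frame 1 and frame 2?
4

The red square moved from (4, 10) to (4, 6), a distance of √(0² + 4²) ≈ 4.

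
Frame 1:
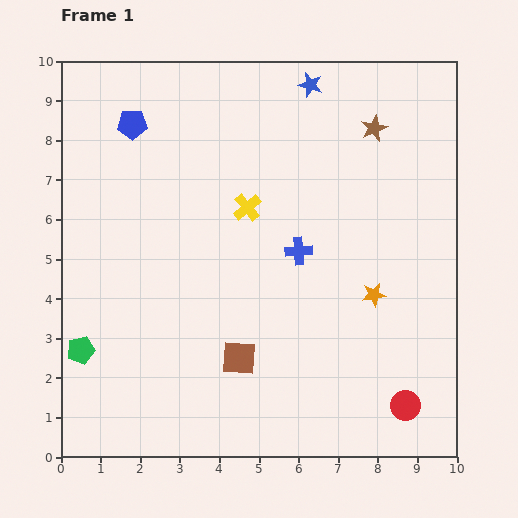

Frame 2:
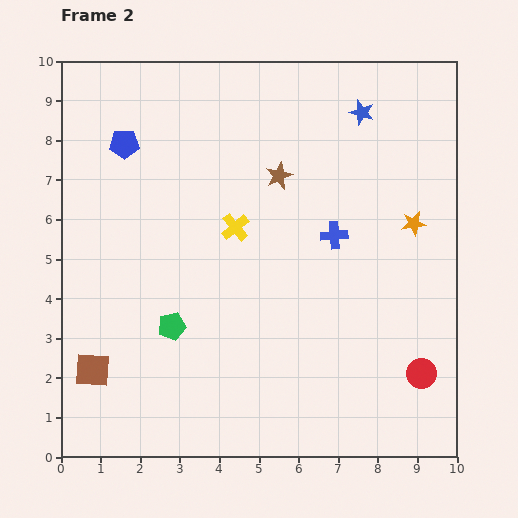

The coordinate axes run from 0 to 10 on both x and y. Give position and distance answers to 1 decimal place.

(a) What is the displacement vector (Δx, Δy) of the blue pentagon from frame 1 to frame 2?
(-0.2, -0.5)

The blue pentagon was at (1.8, 8.4) in frame 1 and (1.6, 7.9) in frame 2.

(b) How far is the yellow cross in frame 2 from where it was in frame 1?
0.6

The yellow cross moved from (4.7, 6.3) to (4.4, 5.8), a distance of √(0.3² + 0.5²) ≈ 0.6.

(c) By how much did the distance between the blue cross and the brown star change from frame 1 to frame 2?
-1.5

Distance in frame 1: 3.6. Distance in frame 2: 2.1.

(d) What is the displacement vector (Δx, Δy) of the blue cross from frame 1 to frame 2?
(0.9, 0.4)

The blue cross was at (6.0, 5.2) in frame 1 and (6.9, 5.6) in frame 2.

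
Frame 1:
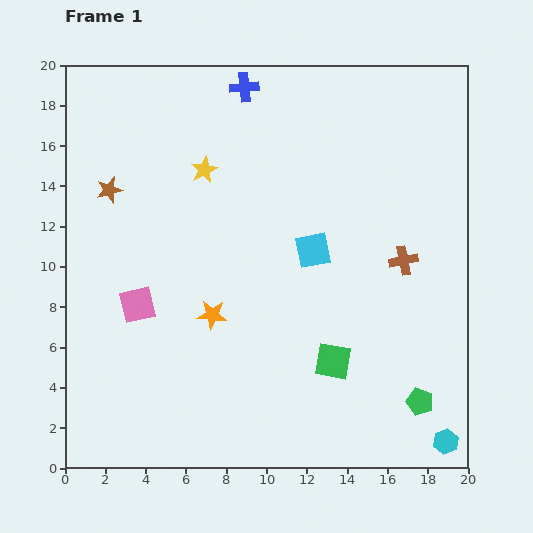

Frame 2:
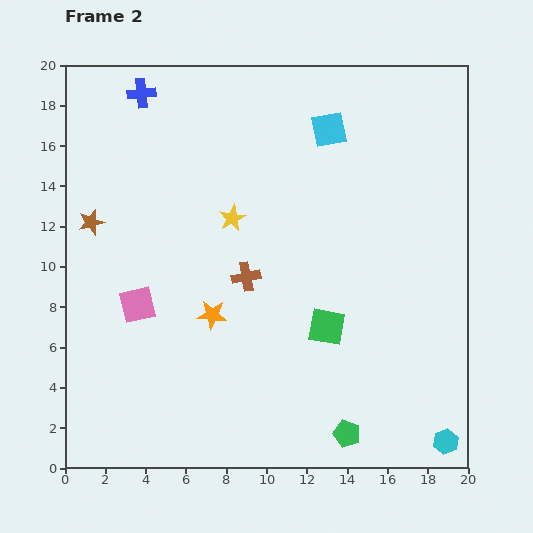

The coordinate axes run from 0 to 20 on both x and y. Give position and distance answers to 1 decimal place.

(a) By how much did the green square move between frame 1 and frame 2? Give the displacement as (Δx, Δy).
(-0.3, 1.7)

The green square was at (13.3, 5.3) in frame 1 and (13.0, 7.0) in frame 2.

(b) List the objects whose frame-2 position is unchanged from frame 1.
the cyan hexagon, the orange star, the pink square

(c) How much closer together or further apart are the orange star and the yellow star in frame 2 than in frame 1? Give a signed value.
-2.3

Distance in frame 1: 7.2. Distance in frame 2: 4.9.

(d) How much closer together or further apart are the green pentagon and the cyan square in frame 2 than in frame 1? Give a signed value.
+5.9

Distance in frame 1: 9.2. Distance in frame 2: 15.1.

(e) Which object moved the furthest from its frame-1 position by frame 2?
the brown cross

(moved 7.8; next 6.1)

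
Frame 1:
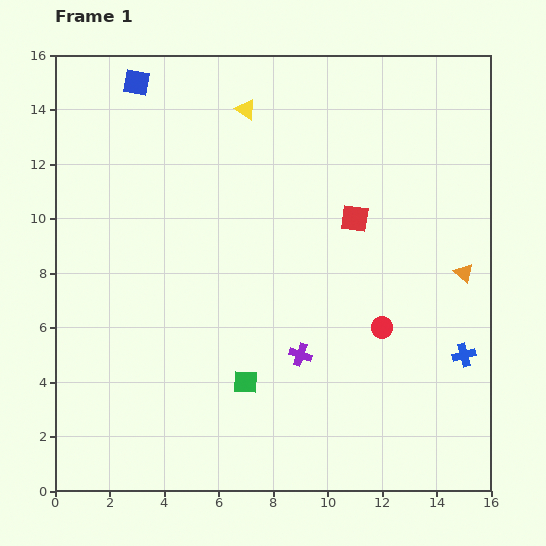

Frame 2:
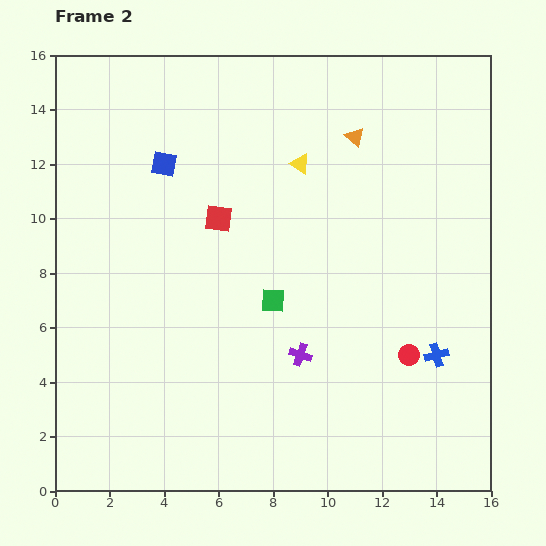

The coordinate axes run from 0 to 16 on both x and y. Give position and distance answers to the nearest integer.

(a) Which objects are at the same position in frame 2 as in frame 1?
the purple cross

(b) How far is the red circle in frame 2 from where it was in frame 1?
1

The red circle moved from (12, 6) to (13, 5), a distance of √(1² + 1²) ≈ 1.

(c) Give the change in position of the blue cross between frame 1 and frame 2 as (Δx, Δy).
(-1, 0)

The blue cross was at (15, 5) in frame 1 and (14, 5) in frame 2.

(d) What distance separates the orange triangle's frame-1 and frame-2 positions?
6

The orange triangle moved from (15, 8) to (11, 13), a distance of √(4² + 5²) ≈ 6.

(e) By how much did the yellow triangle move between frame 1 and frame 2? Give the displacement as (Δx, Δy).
(2, -2)

The yellow triangle was at (7, 14) in frame 1 and (9, 12) in frame 2.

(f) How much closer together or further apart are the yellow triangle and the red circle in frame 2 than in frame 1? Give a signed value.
-1

Distance in frame 1: 9. Distance in frame 2: 8.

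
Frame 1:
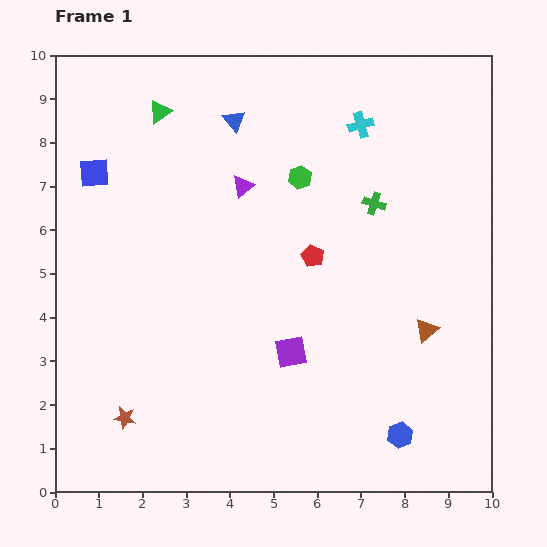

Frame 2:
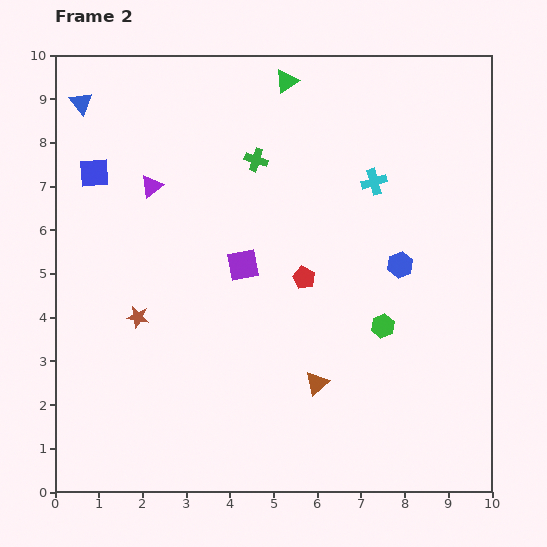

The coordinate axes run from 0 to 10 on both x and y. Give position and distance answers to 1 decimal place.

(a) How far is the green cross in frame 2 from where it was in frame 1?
2.9

The green cross moved from (7.3, 6.6) to (4.6, 7.6), a distance of √(2.7² + 1.0²) ≈ 2.9.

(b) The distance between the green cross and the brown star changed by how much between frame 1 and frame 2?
-3.0

Distance in frame 1: 7.5. Distance in frame 2: 4.5.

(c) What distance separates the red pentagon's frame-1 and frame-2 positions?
0.5

The red pentagon moved from (5.9, 5.4) to (5.7, 4.9), a distance of √(0.2² + 0.5²) ≈ 0.5.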